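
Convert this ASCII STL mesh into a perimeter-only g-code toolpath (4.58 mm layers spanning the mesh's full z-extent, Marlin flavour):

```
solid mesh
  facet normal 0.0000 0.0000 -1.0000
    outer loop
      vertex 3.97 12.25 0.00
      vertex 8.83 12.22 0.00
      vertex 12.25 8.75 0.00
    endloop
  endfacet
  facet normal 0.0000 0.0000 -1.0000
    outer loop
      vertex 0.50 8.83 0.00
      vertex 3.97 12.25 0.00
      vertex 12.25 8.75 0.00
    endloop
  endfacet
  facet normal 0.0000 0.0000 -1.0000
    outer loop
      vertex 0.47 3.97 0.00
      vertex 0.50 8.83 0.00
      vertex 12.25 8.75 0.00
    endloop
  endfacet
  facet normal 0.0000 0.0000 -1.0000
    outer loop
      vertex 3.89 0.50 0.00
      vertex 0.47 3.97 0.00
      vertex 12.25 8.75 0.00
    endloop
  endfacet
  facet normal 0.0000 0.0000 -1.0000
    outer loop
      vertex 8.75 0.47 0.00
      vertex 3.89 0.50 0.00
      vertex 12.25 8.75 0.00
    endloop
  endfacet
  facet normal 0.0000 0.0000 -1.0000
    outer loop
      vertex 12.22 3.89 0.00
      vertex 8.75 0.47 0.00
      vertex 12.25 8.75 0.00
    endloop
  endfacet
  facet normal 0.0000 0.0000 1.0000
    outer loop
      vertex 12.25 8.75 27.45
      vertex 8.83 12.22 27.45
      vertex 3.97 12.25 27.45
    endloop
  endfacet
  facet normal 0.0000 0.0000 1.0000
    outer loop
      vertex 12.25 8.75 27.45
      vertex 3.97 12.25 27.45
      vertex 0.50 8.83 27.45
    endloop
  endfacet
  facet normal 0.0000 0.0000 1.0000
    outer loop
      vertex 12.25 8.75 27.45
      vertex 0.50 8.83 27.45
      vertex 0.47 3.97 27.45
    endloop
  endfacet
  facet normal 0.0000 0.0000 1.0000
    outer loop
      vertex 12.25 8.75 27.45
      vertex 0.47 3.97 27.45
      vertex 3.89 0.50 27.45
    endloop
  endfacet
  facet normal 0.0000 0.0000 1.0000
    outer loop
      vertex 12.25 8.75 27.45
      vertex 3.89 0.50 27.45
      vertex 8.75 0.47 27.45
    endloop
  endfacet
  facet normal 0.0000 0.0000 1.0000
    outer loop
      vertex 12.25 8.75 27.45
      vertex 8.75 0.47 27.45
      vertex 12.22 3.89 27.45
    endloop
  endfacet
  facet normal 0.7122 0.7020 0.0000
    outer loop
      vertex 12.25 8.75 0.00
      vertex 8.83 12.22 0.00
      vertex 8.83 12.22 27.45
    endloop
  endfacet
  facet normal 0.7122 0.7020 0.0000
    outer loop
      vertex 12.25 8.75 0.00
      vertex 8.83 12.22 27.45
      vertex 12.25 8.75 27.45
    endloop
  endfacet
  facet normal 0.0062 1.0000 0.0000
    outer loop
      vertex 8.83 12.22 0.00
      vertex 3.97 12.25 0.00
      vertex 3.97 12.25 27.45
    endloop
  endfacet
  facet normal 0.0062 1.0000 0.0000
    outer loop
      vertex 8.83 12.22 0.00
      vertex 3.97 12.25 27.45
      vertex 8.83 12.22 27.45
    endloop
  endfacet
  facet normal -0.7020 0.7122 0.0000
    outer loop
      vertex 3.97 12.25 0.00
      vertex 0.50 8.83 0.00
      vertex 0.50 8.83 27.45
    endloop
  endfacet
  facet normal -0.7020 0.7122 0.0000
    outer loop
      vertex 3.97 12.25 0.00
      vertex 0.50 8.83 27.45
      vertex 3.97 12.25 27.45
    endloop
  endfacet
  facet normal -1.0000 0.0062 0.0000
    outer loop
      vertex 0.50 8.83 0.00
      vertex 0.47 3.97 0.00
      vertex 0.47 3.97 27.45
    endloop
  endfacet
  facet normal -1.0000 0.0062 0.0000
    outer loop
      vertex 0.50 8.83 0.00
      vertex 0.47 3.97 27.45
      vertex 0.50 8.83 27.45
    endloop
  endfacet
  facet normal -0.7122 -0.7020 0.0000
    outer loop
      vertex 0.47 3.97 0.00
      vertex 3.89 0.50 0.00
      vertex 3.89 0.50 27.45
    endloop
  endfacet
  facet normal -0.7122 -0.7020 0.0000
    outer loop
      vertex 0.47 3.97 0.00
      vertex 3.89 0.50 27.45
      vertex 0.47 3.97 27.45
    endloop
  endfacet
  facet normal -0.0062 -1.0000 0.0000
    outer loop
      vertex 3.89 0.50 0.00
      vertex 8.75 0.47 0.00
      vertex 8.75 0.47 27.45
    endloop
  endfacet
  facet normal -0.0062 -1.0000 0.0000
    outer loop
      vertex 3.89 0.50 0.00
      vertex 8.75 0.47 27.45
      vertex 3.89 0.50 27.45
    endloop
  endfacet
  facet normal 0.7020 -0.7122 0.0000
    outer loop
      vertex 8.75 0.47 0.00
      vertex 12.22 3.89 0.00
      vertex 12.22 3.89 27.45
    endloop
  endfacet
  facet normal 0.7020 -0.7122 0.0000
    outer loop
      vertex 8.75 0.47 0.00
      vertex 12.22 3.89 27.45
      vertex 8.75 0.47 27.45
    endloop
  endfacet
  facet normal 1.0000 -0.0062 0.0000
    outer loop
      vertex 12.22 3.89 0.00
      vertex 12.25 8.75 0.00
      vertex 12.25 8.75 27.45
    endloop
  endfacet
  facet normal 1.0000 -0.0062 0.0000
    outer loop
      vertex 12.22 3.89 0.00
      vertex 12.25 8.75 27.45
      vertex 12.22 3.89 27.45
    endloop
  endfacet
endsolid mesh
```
; perimeter-only toolpath
G21 ; units = mm
G90 ; absolute positioning
G28 ; home
; layer 1
G0 Z4.58
G0 X12.25 Y8.75
G1 X8.83 Y12.22
G1 X3.97 Y12.25
G1 X0.50 Y8.83
G1 X0.47 Y3.97
G1 X3.89 Y0.50
G1 X8.75 Y0.47
G1 X12.22 Y3.89
G1 X12.25 Y8.75
; layer 2
G0 Z9.15
G0 X12.25 Y8.75
G1 X8.83 Y12.22
G1 X3.97 Y12.25
G1 X0.50 Y8.83
G1 X0.47 Y3.97
G1 X3.89 Y0.50
G1 X8.75 Y0.47
G1 X12.22 Y3.89
G1 X12.25 Y8.75
; layer 3
G0 Z13.73
G0 X12.25 Y8.75
G1 X8.83 Y12.22
G1 X3.97 Y12.25
G1 X0.50 Y8.83
G1 X0.47 Y3.97
G1 X3.89 Y0.50
G1 X8.75 Y0.47
G1 X12.22 Y3.89
G1 X12.25 Y8.75
; layer 4
G0 Z18.30
G0 X12.25 Y8.75
G1 X8.83 Y12.22
G1 X3.97 Y12.25
G1 X0.50 Y8.83
G1 X0.47 Y3.97
G1 X3.89 Y0.50
G1 X8.75 Y0.47
G1 X12.22 Y3.89
G1 X12.25 Y8.75
; layer 5
G0 Z22.88
G0 X12.25 Y8.75
G1 X8.83 Y12.22
G1 X3.97 Y12.25
G1 X0.50 Y8.83
G1 X0.47 Y3.97
G1 X3.89 Y0.50
G1 X8.75 Y0.47
G1 X12.22 Y3.89
G1 X12.25 Y8.75
; layer 6
G0 Z27.45
G0 X12.25 Y8.75
G1 X8.83 Y12.22
G1 X3.97 Y12.25
G1 X0.50 Y8.83
G1 X0.47 Y3.97
G1 X3.89 Y0.50
G1 X8.75 Y0.47
G1 X12.22 Y3.89
G1 X12.25 Y8.75
M2 ; end

The solid is a regular 8-sided prism (a cylinder approximated with 8 flat sides), circumscribed radius ≈ 6.36 mm, height ≈ 27.4 mm. Slicing at Δz = 4.58 mm — 6 equal slices spanning the solid's height, so layer i sits at z = i·h/6 — gives 6 non-empty perimeters. Each is a 8-segment closed polygon; G0 lifts to the layer z and rapids to the start vertex, then G1 traces the edges.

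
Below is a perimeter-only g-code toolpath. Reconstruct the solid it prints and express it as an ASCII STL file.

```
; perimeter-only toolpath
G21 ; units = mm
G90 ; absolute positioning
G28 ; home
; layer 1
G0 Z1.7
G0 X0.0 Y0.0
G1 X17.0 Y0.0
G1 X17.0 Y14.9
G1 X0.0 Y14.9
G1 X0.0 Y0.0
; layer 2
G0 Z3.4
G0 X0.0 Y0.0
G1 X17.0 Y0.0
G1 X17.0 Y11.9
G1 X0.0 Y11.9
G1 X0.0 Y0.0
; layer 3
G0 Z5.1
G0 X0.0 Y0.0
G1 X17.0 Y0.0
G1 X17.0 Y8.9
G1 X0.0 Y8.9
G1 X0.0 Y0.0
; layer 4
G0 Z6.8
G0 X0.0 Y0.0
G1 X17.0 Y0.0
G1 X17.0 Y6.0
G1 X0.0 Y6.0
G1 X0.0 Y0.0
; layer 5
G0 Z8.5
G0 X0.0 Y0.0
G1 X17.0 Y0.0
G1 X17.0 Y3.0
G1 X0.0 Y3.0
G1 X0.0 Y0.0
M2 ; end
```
solid part
  facet normal 0.0000 0.0000 -1.0000
    outer loop
      vertex 17.0 17.9 0.0
      vertex 17.0 0.0 0.0
      vertex 0.0 0.0 0.0
    endloop
  endfacet
  facet normal 0.0000 0.0000 -1.0000
    outer loop
      vertex 0.0 17.9 0.0
      vertex 17.0 17.9 0.0
      vertex 0.0 0.0 0.0
    endloop
  endfacet
  facet normal 0.0000 -1.0000 0.0000
    outer loop
      vertex 0.0 0.0 0.0
      vertex 17.0 0.0 0.0
      vertex 17.0 0.0 10.2
    endloop
  endfacet
  facet normal 0.0000 -1.0000 0.0000
    outer loop
      vertex 0.0 0.0 0.0
      vertex 17.0 0.0 10.2
      vertex 0.0 0.0 10.2
    endloop
  endfacet
  facet normal 0.0000 0.4951 0.8688
    outer loop
      vertex 0.0 0.0 10.2
      vertex 17.0 0.0 10.2
      vertex 17.0 17.9 0.0
    endloop
  endfacet
  facet normal 0.0000 0.4951 0.8688
    outer loop
      vertex 0.0 0.0 10.2
      vertex 17.0 17.9 0.0
      vertex 0.0 17.9 0.0
    endloop
  endfacet
  facet normal -1.0000 0.0000 0.0000
    outer loop
      vertex 0.0 0.0 10.2
      vertex 0.0 17.9 0.0
      vertex 0.0 0.0 0.0
    endloop
  endfacet
  facet normal 1.0000 0.0000 0.0000
    outer loop
      vertex 17.0 0.0 0.0
      vertex 17.0 17.9 0.0
      vertex 17.0 0.0 10.2
    endloop
  endfacet
endsolid part

The G0 Z moves step by Δz≈1.7 mm. The G1 loops shrink linearly with z, so the solid tapers from its base footprint up to z≈10.2. Closing with a flat bottom cap and the tapered top and triangulating gives 8 facets — a wedge (ramp): 17 × 17.9 mm base, rising to 10.2 mm along the y=0 edge and sloping linearly to z=0 at y=17.9.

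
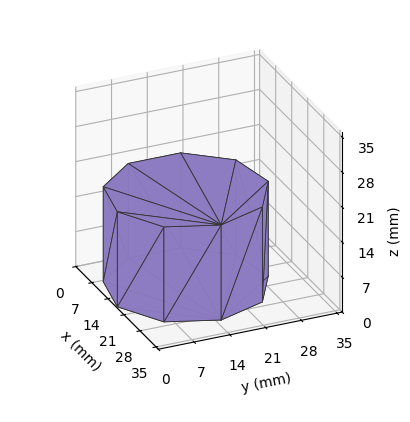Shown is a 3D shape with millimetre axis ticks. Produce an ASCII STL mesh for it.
Reading the render: the shape is a regular 9-sided prism (a cylinder approximated with 9 flat sides), circumscribed radius ≈ 15 mm, height ≈ 19 mm (dimensions read to the nearest mm from the axis ticks). For the STL, each face is triangulated and given an outward normal.

solid part
  facet normal 0.0000 0.0000 -1.0000
    outer loop
      vertex 17.605 29.772 0.000
      vertex 26.491 24.642 0.000
      vertex 30.000 15.000 0.000
    endloop
  endfacet
  facet normal 0.0000 0.0000 -1.0000
    outer loop
      vertex 7.500 27.990 0.000
      vertex 17.605 29.772 0.000
      vertex 30.000 15.000 0.000
    endloop
  endfacet
  facet normal 0.0000 0.0000 -1.0000
    outer loop
      vertex 0.905 20.130 0.000
      vertex 7.500 27.990 0.000
      vertex 30.000 15.000 0.000
    endloop
  endfacet
  facet normal 0.0000 0.0000 -1.0000
    outer loop
      vertex 0.905 9.870 0.000
      vertex 0.905 20.130 0.000
      vertex 30.000 15.000 0.000
    endloop
  endfacet
  facet normal 0.0000 0.0000 -1.0000
    outer loop
      vertex 7.500 2.010 0.000
      vertex 0.905 9.870 0.000
      vertex 30.000 15.000 0.000
    endloop
  endfacet
  facet normal 0.0000 0.0000 -1.0000
    outer loop
      vertex 17.605 0.228 0.000
      vertex 7.500 2.010 0.000
      vertex 30.000 15.000 0.000
    endloop
  endfacet
  facet normal 0.0000 0.0000 -1.0000
    outer loop
      vertex 26.491 5.358 0.000
      vertex 17.605 0.228 0.000
      vertex 30.000 15.000 0.000
    endloop
  endfacet
  facet normal 0.0000 0.0000 1.0000
    outer loop
      vertex 30.000 15.000 19.000
      vertex 26.491 24.642 19.000
      vertex 17.605 29.772 19.000
    endloop
  endfacet
  facet normal 0.0000 0.0000 1.0000
    outer loop
      vertex 30.000 15.000 19.000
      vertex 17.605 29.772 19.000
      vertex 7.500 27.990 19.000
    endloop
  endfacet
  facet normal 0.0000 0.0000 1.0000
    outer loop
      vertex 30.000 15.000 19.000
      vertex 7.500 27.990 19.000
      vertex 0.905 20.130 19.000
    endloop
  endfacet
  facet normal 0.0000 0.0000 1.0000
    outer loop
      vertex 30.000 15.000 19.000
      vertex 0.905 20.130 19.000
      vertex 0.905 9.870 19.000
    endloop
  endfacet
  facet normal 0.0000 0.0000 1.0000
    outer loop
      vertex 30.000 15.000 19.000
      vertex 0.905 9.870 19.000
      vertex 7.500 2.010 19.000
    endloop
  endfacet
  facet normal 0.0000 0.0000 1.0000
    outer loop
      vertex 30.000 15.000 19.000
      vertex 7.500 2.010 19.000
      vertex 17.605 0.228 19.000
    endloop
  endfacet
  facet normal 0.0000 0.0000 1.0000
    outer loop
      vertex 30.000 15.000 19.000
      vertex 17.605 0.228 19.000
      vertex 26.491 5.358 19.000
    endloop
  endfacet
  facet normal 0.9397 0.3420 0.0000
    outer loop
      vertex 30.000 15.000 0.000
      vertex 26.491 24.642 0.000
      vertex 26.491 24.642 19.000
    endloop
  endfacet
  facet normal 0.9397 0.3420 0.0000
    outer loop
      vertex 30.000 15.000 0.000
      vertex 26.491 24.642 19.000
      vertex 30.000 15.000 19.000
    endloop
  endfacet
  facet normal 0.5000 0.8660 0.0000
    outer loop
      vertex 26.491 24.642 0.000
      vertex 17.605 29.772 0.000
      vertex 17.605 29.772 19.000
    endloop
  endfacet
  facet normal 0.5000 0.8660 0.0000
    outer loop
      vertex 26.491 24.642 0.000
      vertex 17.605 29.772 19.000
      vertex 26.491 24.642 19.000
    endloop
  endfacet
  facet normal -0.1737 0.9848 0.0000
    outer loop
      vertex 17.605 29.772 0.000
      vertex 7.500 27.990 0.000
      vertex 7.500 27.990 19.000
    endloop
  endfacet
  facet normal -0.1737 0.9848 0.0000
    outer loop
      vertex 17.605 29.772 0.000
      vertex 7.500 27.990 19.000
      vertex 17.605 29.772 19.000
    endloop
  endfacet
  facet normal -0.7661 0.6428 0.0000
    outer loop
      vertex 7.500 27.990 0.000
      vertex 0.905 20.130 0.000
      vertex 0.905 20.130 19.000
    endloop
  endfacet
  facet normal -0.7661 0.6428 0.0000
    outer loop
      vertex 7.500 27.990 0.000
      vertex 0.905 20.130 19.000
      vertex 7.500 27.990 19.000
    endloop
  endfacet
  facet normal -1.0000 0.0000 0.0000
    outer loop
      vertex 0.905 20.130 0.000
      vertex 0.905 9.870 0.000
      vertex 0.905 9.870 19.000
    endloop
  endfacet
  facet normal -1.0000 0.0000 0.0000
    outer loop
      vertex 0.905 20.130 0.000
      vertex 0.905 9.870 19.000
      vertex 0.905 20.130 19.000
    endloop
  endfacet
  facet normal -0.7661 -0.6428 0.0000
    outer loop
      vertex 0.905 9.870 0.000
      vertex 7.500 2.010 0.000
      vertex 7.500 2.010 19.000
    endloop
  endfacet
  facet normal -0.7661 -0.6428 0.0000
    outer loop
      vertex 0.905 9.870 0.000
      vertex 7.500 2.010 19.000
      vertex 0.905 9.870 19.000
    endloop
  endfacet
  facet normal -0.1737 -0.9848 0.0000
    outer loop
      vertex 7.500 2.010 0.000
      vertex 17.605 0.228 0.000
      vertex 17.605 0.228 19.000
    endloop
  endfacet
  facet normal -0.1737 -0.9848 0.0000
    outer loop
      vertex 7.500 2.010 0.000
      vertex 17.605 0.228 19.000
      vertex 7.500 2.010 19.000
    endloop
  endfacet
  facet normal 0.5000 -0.8660 0.0000
    outer loop
      vertex 17.605 0.228 0.000
      vertex 26.491 5.358 0.000
      vertex 26.491 5.358 19.000
    endloop
  endfacet
  facet normal 0.5000 -0.8660 0.0000
    outer loop
      vertex 17.605 0.228 0.000
      vertex 26.491 5.358 19.000
      vertex 17.605 0.228 19.000
    endloop
  endfacet
  facet normal 0.9397 -0.3420 0.0000
    outer loop
      vertex 26.491 5.358 0.000
      vertex 30.000 15.000 0.000
      vertex 30.000 15.000 19.000
    endloop
  endfacet
  facet normal 0.9397 -0.3420 0.0000
    outer loop
      vertex 26.491 5.358 0.000
      vertex 30.000 15.000 19.000
      vertex 26.491 5.358 19.000
    endloop
  endfacet
endsolid part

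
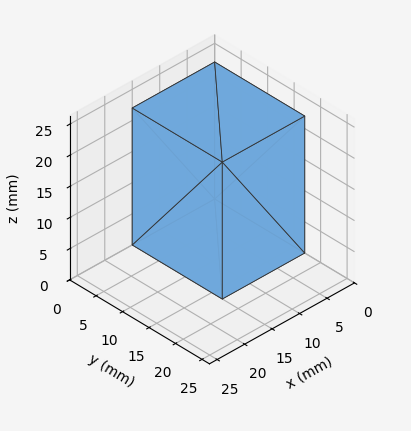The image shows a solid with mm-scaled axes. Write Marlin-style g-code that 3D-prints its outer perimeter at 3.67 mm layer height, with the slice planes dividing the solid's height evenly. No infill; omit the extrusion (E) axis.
Reading the render: the shape is a rectangular box, roughly 15 × 17 mm footprint and 22 mm tall (dimensions read to the nearest mm from the axis ticks). For the g-code, the solid's height is divided into equal slices at the stated Δz and each level perimeter traced with G1 moves after a G0 lift.

; perimeter-only toolpath
G21 ; units = mm
G90 ; absolute positioning
G28 ; home
; layer 1
G0 Z3.67
G0 X0.00 Y0.00
G1 X15.00 Y0.00
G1 X15.00 Y17.00
G1 X0.00 Y17.00
G1 X0.00 Y0.00
; layer 2
G0 Z7.33
G0 X0.00 Y0.00
G1 X15.00 Y0.00
G1 X15.00 Y17.00
G1 X0.00 Y17.00
G1 X0.00 Y0.00
; layer 3
G0 Z11.00
G0 X0.00 Y0.00
G1 X15.00 Y0.00
G1 X15.00 Y17.00
G1 X0.00 Y17.00
G1 X0.00 Y0.00
; layer 4
G0 Z14.67
G0 X0.00 Y0.00
G1 X15.00 Y0.00
G1 X15.00 Y17.00
G1 X0.00 Y17.00
G1 X0.00 Y0.00
; layer 5
G0 Z18.33
G0 X0.00 Y0.00
G1 X15.00 Y0.00
G1 X15.00 Y17.00
G1 X0.00 Y17.00
G1 X0.00 Y0.00
; layer 6
G0 Z22.00
G0 X0.00 Y0.00
G1 X15.00 Y0.00
G1 X15.00 Y17.00
G1 X0.00 Y17.00
G1 X0.00 Y0.00
M2 ; end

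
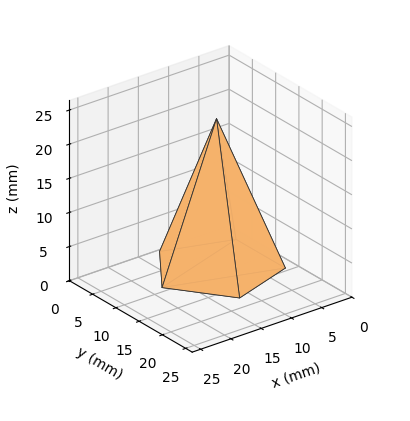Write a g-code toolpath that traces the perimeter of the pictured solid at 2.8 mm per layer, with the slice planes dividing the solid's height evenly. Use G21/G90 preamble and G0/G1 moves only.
Reading the render: the shape is a regular 5-sided pyramid, base circumscribed radius ≈ 9 mm, apex at z ≈ 22 mm (dimensions read to the nearest mm from the axis ticks). For the g-code, the solid's height is divided into equal slices at the stated Δz and each level perimeter traced with G1 moves after a G0 lift.

; perimeter-only toolpath
G21 ; units = mm
G90 ; absolute positioning
G28 ; home
; layer 1
G0 Z2.8
G0 X16.9 Y9.0
G1 X11.5 Y16.5
G1 X2.6 Y13.6
G1 X2.6 Y4.4
G1 X11.5 Y1.5
G1 X16.9 Y9.0
; layer 2
G0 Z5.5
G0 X15.8 Y9.0
G1 X11.1 Y15.5
G1 X3.5 Y13.0
G1 X3.5 Y5.0
G1 X11.1 Y2.5
G1 X15.8 Y9.0
; layer 3
G0 Z8.2
G0 X14.6 Y9.0
G1 X10.8 Y14.4
G1 X4.4 Y12.3
G1 X4.4 Y5.7
G1 X10.8 Y3.6
G1 X14.6 Y9.0
; layer 4
G0 Z11.0
G0 X13.5 Y9.0
G1 X10.4 Y13.3
G1 X5.3 Y11.7
G1 X5.3 Y6.3
G1 X10.4 Y4.7
G1 X13.5 Y9.0
; layer 5
G0 Z13.8
G0 X12.4 Y9.0
G1 X10.1 Y12.2
G1 X6.3 Y11.0
G1 X6.3 Y7.0
G1 X10.1 Y5.8
G1 X12.4 Y9.0
; layer 6
G0 Z16.5
G0 X11.2 Y9.0
G1 X9.7 Y11.2
G1 X7.2 Y10.3
G1 X7.2 Y7.7
G1 X9.7 Y6.8
G1 X11.2 Y9.0
; layer 7
G0 Z19.2
G0 X10.1 Y9.0
G1 X9.3 Y10.1
G1 X8.1 Y9.7
G1 X8.1 Y8.3
G1 X9.3 Y7.9
G1 X10.1 Y9.0
M2 ; end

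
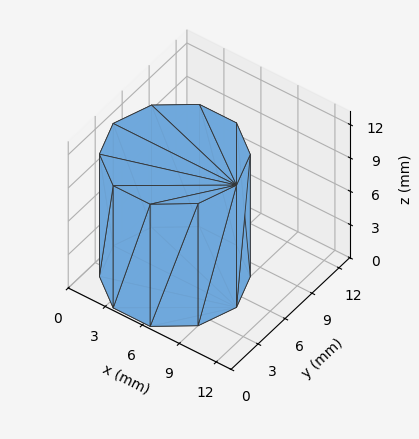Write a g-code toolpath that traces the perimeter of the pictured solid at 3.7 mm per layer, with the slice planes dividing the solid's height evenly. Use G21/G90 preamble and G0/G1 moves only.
Reading the render: the shape is a regular 10-sided prism (a cylinder approximated with 10 flat sides), circumscribed radius ≈ 5 mm, height ≈ 11 mm (dimensions read to the nearest mm from the axis ticks). For the g-code, the solid's height is divided into equal slices at the stated Δz and each level perimeter traced with G1 moves after a G0 lift.

; perimeter-only toolpath
G21 ; units = mm
G90 ; absolute positioning
G28 ; home
; layer 1
G0 Z3.7
G0 X10.0 Y5.0
G1 X9.0 Y7.9
G1 X6.5 Y9.8
G1 X3.5 Y9.8
G1 X1.0 Y7.9
G1 X0.0 Y5.0
G1 X1.0 Y2.1
G1 X3.5 Y0.2
G1 X6.5 Y0.2
G1 X9.0 Y2.1
G1 X10.0 Y5.0
; layer 2
G0 Z7.3
G0 X10.0 Y5.0
G1 X9.0 Y7.9
G1 X6.5 Y9.8
G1 X3.5 Y9.8
G1 X1.0 Y7.9
G1 X0.0 Y5.0
G1 X1.0 Y2.1
G1 X3.5 Y0.2
G1 X6.5 Y0.2
G1 X9.0 Y2.1
G1 X10.0 Y5.0
; layer 3
G0 Z11.0
G0 X10.0 Y5.0
G1 X9.0 Y7.9
G1 X6.5 Y9.8
G1 X3.5 Y9.8
G1 X1.0 Y7.9
G1 X0.0 Y5.0
G1 X1.0 Y2.1
G1 X3.5 Y0.2
G1 X6.5 Y0.2
G1 X9.0 Y2.1
G1 X10.0 Y5.0
M2 ; end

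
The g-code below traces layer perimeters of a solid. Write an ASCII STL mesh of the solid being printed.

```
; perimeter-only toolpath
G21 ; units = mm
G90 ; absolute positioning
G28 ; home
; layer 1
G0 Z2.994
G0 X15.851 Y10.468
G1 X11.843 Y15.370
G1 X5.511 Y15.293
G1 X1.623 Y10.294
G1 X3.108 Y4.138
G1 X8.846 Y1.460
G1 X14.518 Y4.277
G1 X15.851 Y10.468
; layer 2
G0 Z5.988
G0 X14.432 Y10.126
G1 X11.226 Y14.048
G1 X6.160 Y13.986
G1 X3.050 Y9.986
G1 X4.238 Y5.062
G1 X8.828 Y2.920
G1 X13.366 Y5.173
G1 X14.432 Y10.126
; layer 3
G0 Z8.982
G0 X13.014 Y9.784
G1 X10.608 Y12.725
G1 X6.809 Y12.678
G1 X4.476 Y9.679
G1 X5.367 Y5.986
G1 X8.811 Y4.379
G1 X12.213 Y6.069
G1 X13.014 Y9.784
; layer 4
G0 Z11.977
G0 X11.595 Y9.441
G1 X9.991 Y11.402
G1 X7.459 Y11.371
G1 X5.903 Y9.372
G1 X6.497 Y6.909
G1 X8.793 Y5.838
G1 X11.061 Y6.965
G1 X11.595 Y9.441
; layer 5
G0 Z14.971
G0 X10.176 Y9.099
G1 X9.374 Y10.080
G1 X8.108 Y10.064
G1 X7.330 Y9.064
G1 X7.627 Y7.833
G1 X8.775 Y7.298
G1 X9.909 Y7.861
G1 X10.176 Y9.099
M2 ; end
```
solid part
  facet normal 0.0000 0.0000 -1.0000
    outer loop
      vertex 4.862 16.600 0.000
      vertex 12.460 16.693 0.000
      vertex 17.270 10.810 0.000
    endloop
  endfacet
  facet normal 0.0000 0.0000 -1.0000
    outer loop
      vertex 0.196 10.601 0.000
      vertex 4.862 16.600 0.000
      vertex 17.270 10.810 0.000
    endloop
  endfacet
  facet normal 0.0000 0.0000 -1.0000
    outer loop
      vertex 1.978 3.214 0.000
      vertex 0.196 10.601 0.000
      vertex 17.270 10.810 0.000
    endloop
  endfacet
  facet normal 0.0000 0.0000 -1.0000
    outer loop
      vertex 8.864 0.001 0.000
      vertex 1.978 3.214 0.000
      vertex 17.270 10.810 0.000
    endloop
  endfacet
  facet normal 0.0000 0.0000 -1.0000
    outer loop
      vertex 15.670 3.381 0.000
      vertex 8.864 0.001 0.000
      vertex 17.270 10.810 0.000
    endloop
  endfacet
  facet normal 0.7088 0.5795 0.4021
    outer loop
      vertex 17.270 10.810 0.000
      vertex 12.460 16.693 0.000
      vertex 8.757 8.757 17.965
    endloop
  endfacet
  facet normal -0.0112 0.9155 0.4021
    outer loop
      vertex 12.460 16.693 0.000
      vertex 4.862 16.600 0.000
      vertex 8.757 8.757 17.965
    endloop
  endfacet
  facet normal -0.7227 0.5621 0.4021
    outer loop
      vertex 4.862 16.600 0.000
      vertex 0.196 10.601 0.000
      vertex 8.757 8.757 17.965
    endloop
  endfacet
  facet normal -0.8901 -0.2147 0.4021
    outer loop
      vertex 0.196 10.601 0.000
      vertex 1.978 3.214 0.000
      vertex 8.757 8.757 17.965
    endloop
  endfacet
  facet normal -0.3871 -0.8297 0.4021
    outer loop
      vertex 1.978 3.214 0.000
      vertex 8.864 0.001 0.000
      vertex 8.757 8.757 17.965
    endloop
  endfacet
  facet normal 0.4072 -0.8200 0.4021
    outer loop
      vertex 8.864 0.001 0.000
      vertex 15.670 3.381 0.000
      vertex 8.757 8.757 17.965
    endloop
  endfacet
  facet normal 0.8951 -0.1928 0.4021
    outer loop
      vertex 15.670 3.381 0.000
      vertex 17.270 10.810 0.000
      vertex 8.757 8.757 17.965
    endloop
  endfacet
endsolid part

The G0 Z moves step by Δz≈2.994 mm. The G1 loops shrink linearly with z, so the solid tapers from its base footprint up to z≈18. Closing with a flat bottom cap and the tapered top and triangulating gives 12 facets — a regular 7-sided pyramid, base circumscribed radius ≈ 8.76 mm, apex at z ≈ 18 mm.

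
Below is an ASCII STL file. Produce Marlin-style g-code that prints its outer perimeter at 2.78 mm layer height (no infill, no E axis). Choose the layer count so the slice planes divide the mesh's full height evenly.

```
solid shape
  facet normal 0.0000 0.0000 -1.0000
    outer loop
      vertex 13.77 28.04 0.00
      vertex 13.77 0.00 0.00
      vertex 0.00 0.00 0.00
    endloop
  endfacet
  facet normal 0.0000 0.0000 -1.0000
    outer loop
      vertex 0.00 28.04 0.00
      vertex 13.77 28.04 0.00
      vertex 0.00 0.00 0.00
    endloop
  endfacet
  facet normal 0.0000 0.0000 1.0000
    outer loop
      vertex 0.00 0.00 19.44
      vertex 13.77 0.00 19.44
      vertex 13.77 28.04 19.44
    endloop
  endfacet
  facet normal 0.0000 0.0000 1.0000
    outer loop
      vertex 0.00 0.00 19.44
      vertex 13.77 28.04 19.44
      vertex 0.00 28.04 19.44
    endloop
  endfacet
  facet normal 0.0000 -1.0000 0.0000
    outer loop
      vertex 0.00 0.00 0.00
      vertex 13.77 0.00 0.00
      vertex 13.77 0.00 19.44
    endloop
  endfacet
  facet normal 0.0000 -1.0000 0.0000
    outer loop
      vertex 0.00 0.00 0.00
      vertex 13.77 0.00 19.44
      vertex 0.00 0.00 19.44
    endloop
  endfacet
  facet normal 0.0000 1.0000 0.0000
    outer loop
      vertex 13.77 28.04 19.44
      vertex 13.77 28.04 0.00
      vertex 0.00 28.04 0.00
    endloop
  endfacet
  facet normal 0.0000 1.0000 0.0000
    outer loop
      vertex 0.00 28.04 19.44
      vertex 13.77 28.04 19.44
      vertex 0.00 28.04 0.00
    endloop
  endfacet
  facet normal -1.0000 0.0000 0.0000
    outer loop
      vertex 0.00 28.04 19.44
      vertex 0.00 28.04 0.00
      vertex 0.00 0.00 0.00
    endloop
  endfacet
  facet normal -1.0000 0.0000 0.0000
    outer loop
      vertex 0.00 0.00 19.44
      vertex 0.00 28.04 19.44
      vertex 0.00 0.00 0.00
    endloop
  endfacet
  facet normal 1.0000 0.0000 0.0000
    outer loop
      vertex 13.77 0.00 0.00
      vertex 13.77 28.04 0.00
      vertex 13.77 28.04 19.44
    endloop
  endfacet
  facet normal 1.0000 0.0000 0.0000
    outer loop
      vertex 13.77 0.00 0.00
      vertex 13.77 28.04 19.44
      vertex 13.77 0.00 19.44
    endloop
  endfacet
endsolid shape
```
; perimeter-only toolpath
G21 ; units = mm
G90 ; absolute positioning
G28 ; home
; layer 1
G0 Z2.78
G0 X0.00 Y0.00
G1 X13.77 Y0.00
G1 X13.77 Y28.04
G1 X0.00 Y28.04
G1 X0.00 Y0.00
; layer 2
G0 Z5.55
G0 X0.00 Y0.00
G1 X13.77 Y0.00
G1 X13.77 Y28.04
G1 X0.00 Y28.04
G1 X0.00 Y0.00
; layer 3
G0 Z8.33
G0 X0.00 Y0.00
G1 X13.77 Y0.00
G1 X13.77 Y28.04
G1 X0.00 Y28.04
G1 X0.00 Y0.00
; layer 4
G0 Z11.11
G0 X0.00 Y0.00
G1 X13.77 Y0.00
G1 X13.77 Y28.04
G1 X0.00 Y28.04
G1 X0.00 Y0.00
; layer 5
G0 Z13.89
G0 X0.00 Y0.00
G1 X13.77 Y0.00
G1 X13.77 Y28.04
G1 X0.00 Y28.04
G1 X0.00 Y0.00
; layer 6
G0 Z16.66
G0 X0.00 Y0.00
G1 X13.77 Y0.00
G1 X13.77 Y28.04
G1 X0.00 Y28.04
G1 X0.00 Y0.00
; layer 7
G0 Z19.44
G0 X0.00 Y0.00
G1 X13.77 Y0.00
G1 X13.77 Y28.04
G1 X0.00 Y28.04
G1 X0.00 Y0.00
M2 ; end

The solid is a rectangular box, roughly 13.8 × 28 mm footprint and 19.4 mm tall. Slicing at Δz = 2.78 mm — 7 equal slices spanning the solid's height, so layer i sits at z = i·h/7 — gives 7 non-empty perimeters. Each is a 4-segment closed polygon; G0 lifts to the layer z and rapids to the start vertex, then G1 traces the edges.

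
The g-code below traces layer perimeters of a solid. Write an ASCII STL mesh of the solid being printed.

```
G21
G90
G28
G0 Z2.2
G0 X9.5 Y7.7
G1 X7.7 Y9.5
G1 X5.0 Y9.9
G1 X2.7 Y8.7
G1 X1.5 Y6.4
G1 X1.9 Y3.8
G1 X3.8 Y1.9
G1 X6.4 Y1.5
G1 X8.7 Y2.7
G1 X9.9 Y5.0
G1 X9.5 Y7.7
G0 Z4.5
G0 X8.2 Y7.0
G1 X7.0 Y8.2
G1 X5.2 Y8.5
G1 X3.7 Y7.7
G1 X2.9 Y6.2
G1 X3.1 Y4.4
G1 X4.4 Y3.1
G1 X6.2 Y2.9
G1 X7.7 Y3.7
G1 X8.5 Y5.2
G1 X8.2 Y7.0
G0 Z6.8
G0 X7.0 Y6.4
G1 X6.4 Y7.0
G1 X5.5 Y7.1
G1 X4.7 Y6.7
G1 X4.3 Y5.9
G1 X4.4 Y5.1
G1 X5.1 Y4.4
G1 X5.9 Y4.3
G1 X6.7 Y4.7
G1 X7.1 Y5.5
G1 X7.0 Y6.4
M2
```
solid part
  facet normal 0.0000 0.0000 -1.0000
    outer loop
      vertex 4.8 11.3 0.0
      vertex 8.3 10.8 0.0
      vertex 10.8 8.3 0.0
    endloop
  endfacet
  facet normal 0.0000 0.0000 -1.0000
    outer loop
      vertex 1.7 9.7 0.0
      vertex 4.8 11.3 0.0
      vertex 10.8 8.3 0.0
    endloop
  endfacet
  facet normal 0.0000 0.0000 -1.0000
    outer loop
      vertex 0.1 6.6 0.0
      vertex 1.7 9.7 0.0
      vertex 10.8 8.3 0.0
    endloop
  endfacet
  facet normal 0.0000 0.0000 -1.0000
    outer loop
      vertex 0.6 3.1 0.0
      vertex 0.1 6.6 0.0
      vertex 10.8 8.3 0.0
    endloop
  endfacet
  facet normal 0.0000 0.0000 -1.0000
    outer loop
      vertex 3.1 0.6 0.0
      vertex 0.6 3.1 0.0
      vertex 10.8 8.3 0.0
    endloop
  endfacet
  facet normal 0.0000 0.0000 -1.0000
    outer loop
      vertex 6.6 0.1 0.0
      vertex 3.1 0.6 0.0
      vertex 10.8 8.3 0.0
    endloop
  endfacet
  facet normal 0.0000 0.0000 -1.0000
    outer loop
      vertex 9.7 1.7 0.0
      vertex 6.6 0.1 0.0
      vertex 10.8 8.3 0.0
    endloop
  endfacet
  facet normal 0.0000 0.0000 -1.0000
    outer loop
      vertex 11.3 4.8 0.0
      vertex 9.7 1.7 0.0
      vertex 10.8 8.3 0.0
    endloop
  endfacet
  facet normal 0.6050 0.6050 0.5176
    outer loop
      vertex 10.8 8.3 0.0
      vertex 8.3 10.8 0.0
      vertex 5.7 5.7 9.0
    endloop
  endfacet
  facet normal 0.1212 0.8482 0.5156
    outer loop
      vertex 8.3 10.8 0.0
      vertex 4.8 11.3 0.0
      vertex 5.7 5.7 9.0
    endloop
  endfacet
  facet normal -0.3935 0.7624 0.5137
    outer loop
      vertex 4.8 11.3 0.0
      vertex 1.7 9.7 0.0
      vertex 5.7 5.7 9.0
    endloop
  endfacet
  facet normal -0.7624 0.3935 0.5137
    outer loop
      vertex 1.7 9.7 0.0
      vertex 0.1 6.6 0.0
      vertex 5.7 5.7 9.0
    endloop
  endfacet
  facet normal -0.8482 -0.1212 0.5156
    outer loop
      vertex 0.1 6.6 0.0
      vertex 0.6 3.1 0.0
      vertex 5.7 5.7 9.0
    endloop
  endfacet
  facet normal -0.6050 -0.6050 0.5176
    outer loop
      vertex 0.6 3.1 0.0
      vertex 3.1 0.6 0.0
      vertex 5.7 5.7 9.0
    endloop
  endfacet
  facet normal -0.1212 -0.8482 0.5156
    outer loop
      vertex 3.1 0.6 0.0
      vertex 6.6 0.1 0.0
      vertex 5.7 5.7 9.0
    endloop
  endfacet
  facet normal 0.3935 -0.7624 0.5137
    outer loop
      vertex 6.6 0.1 0.0
      vertex 9.7 1.7 0.0
      vertex 5.7 5.7 9.0
    endloop
  endfacet
  facet normal 0.7624 -0.3935 0.5137
    outer loop
      vertex 9.7 1.7 0.0
      vertex 11.3 4.8 0.0
      vertex 5.7 5.7 9.0
    endloop
  endfacet
  facet normal 0.8482 0.1212 0.5156
    outer loop
      vertex 11.3 4.8 0.0
      vertex 10.8 8.3 0.0
      vertex 5.7 5.7 9.0
    endloop
  endfacet
endsolid part

The G0 Z moves step by Δz≈2.2 mm. The G1 loops shrink linearly with z, so the solid tapers from its base footprint up to z≈9. Closing with a flat bottom cap and the tapered top and triangulating gives 18 facets — a regular 10-sided pyramid, base circumscribed radius ≈ 5.7 mm, apex at z ≈ 9 mm.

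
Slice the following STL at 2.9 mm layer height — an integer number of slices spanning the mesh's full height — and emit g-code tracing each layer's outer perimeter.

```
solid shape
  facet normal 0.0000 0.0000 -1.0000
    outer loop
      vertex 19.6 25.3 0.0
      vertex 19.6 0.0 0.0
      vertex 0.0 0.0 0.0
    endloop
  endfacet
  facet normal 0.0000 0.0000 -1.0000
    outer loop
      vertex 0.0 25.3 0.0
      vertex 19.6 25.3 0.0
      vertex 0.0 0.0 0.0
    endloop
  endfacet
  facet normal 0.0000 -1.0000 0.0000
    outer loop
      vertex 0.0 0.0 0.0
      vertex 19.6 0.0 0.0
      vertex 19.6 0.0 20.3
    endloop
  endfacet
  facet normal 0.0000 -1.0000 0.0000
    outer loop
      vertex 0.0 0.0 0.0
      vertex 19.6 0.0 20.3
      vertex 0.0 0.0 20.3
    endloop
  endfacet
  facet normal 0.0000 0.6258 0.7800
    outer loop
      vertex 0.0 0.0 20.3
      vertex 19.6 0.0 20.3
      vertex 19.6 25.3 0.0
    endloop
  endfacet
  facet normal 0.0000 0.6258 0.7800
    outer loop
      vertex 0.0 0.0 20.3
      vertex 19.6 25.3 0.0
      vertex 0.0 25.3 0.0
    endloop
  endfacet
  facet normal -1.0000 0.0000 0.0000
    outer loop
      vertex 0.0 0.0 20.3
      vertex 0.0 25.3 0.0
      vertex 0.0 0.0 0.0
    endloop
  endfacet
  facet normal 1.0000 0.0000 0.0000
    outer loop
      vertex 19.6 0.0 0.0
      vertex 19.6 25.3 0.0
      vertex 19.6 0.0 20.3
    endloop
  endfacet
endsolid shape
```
; perimeter-only toolpath
G21 ; units = mm
G90 ; absolute positioning
G28 ; home
; layer 1
G0 Z2.9
G0 X0.0 Y0.0
G1 X19.6 Y0.0
G1 X19.6 Y21.7
G1 X0.0 Y21.7
G1 X0.0 Y0.0
; layer 2
G0 Z5.8
G0 X0.0 Y0.0
G1 X19.6 Y0.0
G1 X19.6 Y18.1
G1 X0.0 Y18.1
G1 X0.0 Y0.0
; layer 3
G0 Z8.7
G0 X0.0 Y0.0
G1 X19.6 Y0.0
G1 X19.6 Y14.5
G1 X0.0 Y14.5
G1 X0.0 Y0.0
; layer 4
G0 Z11.6
G0 X0.0 Y0.0
G1 X19.6 Y0.0
G1 X19.6 Y10.8
G1 X0.0 Y10.8
G1 X0.0 Y0.0
; layer 5
G0 Z14.5
G0 X0.0 Y0.0
G1 X19.6 Y0.0
G1 X19.6 Y7.2
G1 X0.0 Y7.2
G1 X0.0 Y0.0
; layer 6
G0 Z17.4
G0 X0.0 Y0.0
G1 X19.6 Y0.0
G1 X19.6 Y3.6
G1 X0.0 Y3.6
G1 X0.0 Y0.0
M2 ; end

The solid is a wedge (ramp): 19.6 × 25.3 mm base, rising to 20.3 mm along the y=0 edge and sloping linearly to z=0 at y=25.3. Slicing at Δz = 2.9 mm — 7 equal slices spanning the solid's height, so layer i sits at z = i·h/7 — gives 6 non-empty perimeters. Each is a 4-segment closed polygon; G0 lifts to the layer z and rapids to the start vertex, then G1 traces the edges. The cross-section shrinks linearly with z (the slice at the apex is degenerate and omitted).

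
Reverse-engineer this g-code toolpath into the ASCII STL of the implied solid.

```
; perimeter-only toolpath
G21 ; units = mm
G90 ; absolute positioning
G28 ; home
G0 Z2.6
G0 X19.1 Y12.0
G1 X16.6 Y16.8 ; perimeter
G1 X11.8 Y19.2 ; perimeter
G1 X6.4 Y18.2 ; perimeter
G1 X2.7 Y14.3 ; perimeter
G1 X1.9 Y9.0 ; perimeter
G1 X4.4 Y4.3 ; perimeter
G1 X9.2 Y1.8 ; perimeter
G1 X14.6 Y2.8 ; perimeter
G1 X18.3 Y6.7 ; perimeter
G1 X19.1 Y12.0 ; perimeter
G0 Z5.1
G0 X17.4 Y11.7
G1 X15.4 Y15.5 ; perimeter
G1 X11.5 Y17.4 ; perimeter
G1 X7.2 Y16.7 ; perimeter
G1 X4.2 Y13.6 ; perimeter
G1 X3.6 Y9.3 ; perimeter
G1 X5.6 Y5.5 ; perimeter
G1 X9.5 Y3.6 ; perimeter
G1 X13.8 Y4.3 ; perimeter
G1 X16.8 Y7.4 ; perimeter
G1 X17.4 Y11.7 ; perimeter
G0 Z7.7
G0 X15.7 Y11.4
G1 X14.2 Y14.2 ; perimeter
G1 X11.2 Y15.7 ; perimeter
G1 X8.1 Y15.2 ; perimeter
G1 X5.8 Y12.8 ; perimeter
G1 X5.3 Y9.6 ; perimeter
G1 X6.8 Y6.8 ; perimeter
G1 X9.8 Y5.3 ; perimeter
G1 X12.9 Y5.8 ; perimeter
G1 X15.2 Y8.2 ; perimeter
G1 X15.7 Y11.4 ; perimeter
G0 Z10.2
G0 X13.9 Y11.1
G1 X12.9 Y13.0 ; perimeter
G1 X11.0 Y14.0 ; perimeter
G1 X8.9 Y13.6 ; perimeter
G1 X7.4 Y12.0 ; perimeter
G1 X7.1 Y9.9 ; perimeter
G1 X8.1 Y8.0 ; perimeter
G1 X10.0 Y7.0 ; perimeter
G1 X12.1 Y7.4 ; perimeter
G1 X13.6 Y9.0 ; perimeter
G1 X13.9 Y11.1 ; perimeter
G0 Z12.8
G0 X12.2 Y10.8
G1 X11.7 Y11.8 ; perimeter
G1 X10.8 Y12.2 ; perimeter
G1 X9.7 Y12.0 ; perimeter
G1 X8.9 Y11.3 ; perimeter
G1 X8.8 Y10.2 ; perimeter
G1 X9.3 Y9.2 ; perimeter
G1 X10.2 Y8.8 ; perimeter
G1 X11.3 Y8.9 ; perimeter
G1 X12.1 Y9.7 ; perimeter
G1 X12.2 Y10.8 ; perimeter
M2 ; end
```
solid part
  facet normal 0.0000 0.0000 -1.0000
    outer loop
      vertex 12.0 20.9 0.0
      vertex 17.8 18.0 0.0
      vertex 20.8 12.3 0.0
    endloop
  endfacet
  facet normal 0.0000 0.0000 -1.0000
    outer loop
      vertex 5.6 19.8 0.0
      vertex 12.0 20.9 0.0
      vertex 20.8 12.3 0.0
    endloop
  endfacet
  facet normal 0.0000 0.0000 -1.0000
    outer loop
      vertex 1.1 15.1 0.0
      vertex 5.6 19.8 0.0
      vertex 20.8 12.3 0.0
    endloop
  endfacet
  facet normal 0.0000 0.0000 -1.0000
    outer loop
      vertex 0.2 8.7 0.0
      vertex 1.1 15.1 0.0
      vertex 20.8 12.3 0.0
    endloop
  endfacet
  facet normal 0.0000 0.0000 -1.0000
    outer loop
      vertex 3.2 3.0 0.0
      vertex 0.2 8.7 0.0
      vertex 20.8 12.3 0.0
    endloop
  endfacet
  facet normal 0.0000 0.0000 -1.0000
    outer loop
      vertex 9.0 0.1 0.0
      vertex 3.2 3.0 0.0
      vertex 20.8 12.3 0.0
    endloop
  endfacet
  facet normal 0.0000 0.0000 -1.0000
    outer loop
      vertex 15.4 1.2 0.0
      vertex 9.0 0.1 0.0
      vertex 20.8 12.3 0.0
    endloop
  endfacet
  facet normal 0.0000 0.0000 -1.0000
    outer loop
      vertex 19.9 5.9 0.0
      vertex 15.4 1.2 0.0
      vertex 20.8 12.3 0.0
    endloop
  endfacet
  facet normal 0.7418 0.3904 0.5453
    outer loop
      vertex 20.8 12.3 0.0
      vertex 17.8 18.0 0.0
      vertex 10.5 10.5 15.3
    endloop
  endfacet
  facet normal 0.3747 0.7493 0.5461
    outer loop
      vertex 17.8 18.0 0.0
      vertex 12.0 20.9 0.0
      vertex 10.5 10.5 15.3
    endloop
  endfacet
  facet normal -0.1418 0.8251 0.5469
    outer loop
      vertex 12.0 20.9 0.0
      vertex 5.6 19.8 0.0
      vertex 10.5 10.5 15.3
    endloop
  endfacet
  facet normal -0.6051 0.5794 0.5460
    outer loop
      vertex 5.6 19.8 0.0
      vertex 1.1 15.1 0.0
      vertex 10.5 10.5 15.3
    endloop
  endfacet
  facet normal -0.8302 0.1167 0.5451
    outer loop
      vertex 1.1 15.1 0.0
      vertex 0.2 8.7 0.0
      vertex 10.5 10.5 15.3
    endloop
  endfacet
  facet normal -0.7418 -0.3904 0.5453
    outer loop
      vertex 0.2 8.7 0.0
      vertex 3.2 3.0 0.0
      vertex 10.5 10.5 15.3
    endloop
  endfacet
  facet normal -0.3747 -0.7493 0.5461
    outer loop
      vertex 3.2 3.0 0.0
      vertex 9.0 0.1 0.0
      vertex 10.5 10.5 15.3
    endloop
  endfacet
  facet normal 0.1418 -0.8251 0.5469
    outer loop
      vertex 9.0 0.1 0.0
      vertex 15.4 1.2 0.0
      vertex 10.5 10.5 15.3
    endloop
  endfacet
  facet normal 0.6051 -0.5794 0.5460
    outer loop
      vertex 15.4 1.2 0.0
      vertex 19.9 5.9 0.0
      vertex 10.5 10.5 15.3
    endloop
  endfacet
  facet normal 0.8302 -0.1167 0.5451
    outer loop
      vertex 19.9 5.9 0.0
      vertex 20.8 12.3 0.0
      vertex 10.5 10.5 15.3
    endloop
  endfacet
endsolid part

The G0 Z moves step by Δz≈2.6 mm. The G1 loops shrink linearly with z, so the solid tapers from its base footprint up to z≈15.3. Closing with a flat bottom cap and the tapered top and triangulating gives 18 facets — a regular 10-sided pyramid, base circumscribed radius ≈ 10.5 mm, apex at z ≈ 15.3 mm.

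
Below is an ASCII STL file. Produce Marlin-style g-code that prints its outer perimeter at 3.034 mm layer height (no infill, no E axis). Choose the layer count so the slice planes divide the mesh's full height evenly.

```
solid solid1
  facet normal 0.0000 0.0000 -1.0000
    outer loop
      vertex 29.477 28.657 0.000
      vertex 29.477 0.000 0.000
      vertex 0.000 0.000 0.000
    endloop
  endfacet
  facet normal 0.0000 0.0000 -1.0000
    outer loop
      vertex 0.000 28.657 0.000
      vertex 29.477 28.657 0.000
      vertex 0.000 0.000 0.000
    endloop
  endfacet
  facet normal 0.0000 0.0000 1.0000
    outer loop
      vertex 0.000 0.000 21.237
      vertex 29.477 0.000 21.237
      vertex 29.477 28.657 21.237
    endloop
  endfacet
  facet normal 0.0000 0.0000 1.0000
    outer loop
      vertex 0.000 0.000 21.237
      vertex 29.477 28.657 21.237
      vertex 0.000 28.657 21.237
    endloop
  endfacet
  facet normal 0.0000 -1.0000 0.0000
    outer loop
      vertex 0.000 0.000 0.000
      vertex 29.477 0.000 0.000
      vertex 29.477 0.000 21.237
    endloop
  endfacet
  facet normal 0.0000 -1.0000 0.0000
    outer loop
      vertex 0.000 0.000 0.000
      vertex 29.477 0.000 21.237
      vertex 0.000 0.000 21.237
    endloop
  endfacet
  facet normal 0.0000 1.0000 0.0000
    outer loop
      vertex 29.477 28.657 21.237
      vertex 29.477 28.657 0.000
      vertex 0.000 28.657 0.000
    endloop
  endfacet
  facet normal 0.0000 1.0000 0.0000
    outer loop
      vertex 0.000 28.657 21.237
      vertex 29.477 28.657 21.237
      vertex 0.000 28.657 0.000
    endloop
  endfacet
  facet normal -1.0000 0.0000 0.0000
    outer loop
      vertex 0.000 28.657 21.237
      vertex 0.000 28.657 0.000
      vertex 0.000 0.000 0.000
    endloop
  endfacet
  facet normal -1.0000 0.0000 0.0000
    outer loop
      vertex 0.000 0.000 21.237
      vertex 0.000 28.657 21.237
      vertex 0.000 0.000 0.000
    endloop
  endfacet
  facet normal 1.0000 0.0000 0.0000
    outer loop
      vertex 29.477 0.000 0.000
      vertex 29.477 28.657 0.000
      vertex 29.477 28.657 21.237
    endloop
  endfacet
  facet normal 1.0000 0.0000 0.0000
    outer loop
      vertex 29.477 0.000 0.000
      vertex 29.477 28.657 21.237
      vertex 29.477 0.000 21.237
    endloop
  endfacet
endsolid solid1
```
; perimeter-only toolpath
G21 ; units = mm
G90 ; absolute positioning
G28 ; home
; layer 1
G0 Z3.034
G0 X0.000 Y0.000
G1 X29.477 Y0.000
G1 X29.477 Y28.657
G1 X0.000 Y28.657
G1 X0.000 Y0.000
; layer 2
G0 Z6.068
G0 X0.000 Y0.000
G1 X29.477 Y0.000
G1 X29.477 Y28.657
G1 X0.000 Y28.657
G1 X0.000 Y0.000
; layer 3
G0 Z9.102
G0 X0.000 Y0.000
G1 X29.477 Y0.000
G1 X29.477 Y28.657
G1 X0.000 Y28.657
G1 X0.000 Y0.000
; layer 4
G0 Z12.135
G0 X0.000 Y0.000
G1 X29.477 Y0.000
G1 X29.477 Y28.657
G1 X0.000 Y28.657
G1 X0.000 Y0.000
; layer 5
G0 Z15.169
G0 X0.000 Y0.000
G1 X29.477 Y0.000
G1 X29.477 Y28.657
G1 X0.000 Y28.657
G1 X0.000 Y0.000
; layer 6
G0 Z18.203
G0 X0.000 Y0.000
G1 X29.477 Y0.000
G1 X29.477 Y28.657
G1 X0.000 Y28.657
G1 X0.000 Y0.000
; layer 7
G0 Z21.237
G0 X0.000 Y0.000
G1 X29.477 Y0.000
G1 X29.477 Y28.657
G1 X0.000 Y28.657
G1 X0.000 Y0.000
M2 ; end

The solid is a rectangular box, roughly 29.5 × 28.7 mm footprint and 21.2 mm tall. Slicing at Δz = 3.034 mm — 7 equal slices spanning the solid's height, so layer i sits at z = i·h/7 — gives 7 non-empty perimeters. Each is a 4-segment closed polygon; G0 lifts to the layer z and rapids to the start vertex, then G1 traces the edges.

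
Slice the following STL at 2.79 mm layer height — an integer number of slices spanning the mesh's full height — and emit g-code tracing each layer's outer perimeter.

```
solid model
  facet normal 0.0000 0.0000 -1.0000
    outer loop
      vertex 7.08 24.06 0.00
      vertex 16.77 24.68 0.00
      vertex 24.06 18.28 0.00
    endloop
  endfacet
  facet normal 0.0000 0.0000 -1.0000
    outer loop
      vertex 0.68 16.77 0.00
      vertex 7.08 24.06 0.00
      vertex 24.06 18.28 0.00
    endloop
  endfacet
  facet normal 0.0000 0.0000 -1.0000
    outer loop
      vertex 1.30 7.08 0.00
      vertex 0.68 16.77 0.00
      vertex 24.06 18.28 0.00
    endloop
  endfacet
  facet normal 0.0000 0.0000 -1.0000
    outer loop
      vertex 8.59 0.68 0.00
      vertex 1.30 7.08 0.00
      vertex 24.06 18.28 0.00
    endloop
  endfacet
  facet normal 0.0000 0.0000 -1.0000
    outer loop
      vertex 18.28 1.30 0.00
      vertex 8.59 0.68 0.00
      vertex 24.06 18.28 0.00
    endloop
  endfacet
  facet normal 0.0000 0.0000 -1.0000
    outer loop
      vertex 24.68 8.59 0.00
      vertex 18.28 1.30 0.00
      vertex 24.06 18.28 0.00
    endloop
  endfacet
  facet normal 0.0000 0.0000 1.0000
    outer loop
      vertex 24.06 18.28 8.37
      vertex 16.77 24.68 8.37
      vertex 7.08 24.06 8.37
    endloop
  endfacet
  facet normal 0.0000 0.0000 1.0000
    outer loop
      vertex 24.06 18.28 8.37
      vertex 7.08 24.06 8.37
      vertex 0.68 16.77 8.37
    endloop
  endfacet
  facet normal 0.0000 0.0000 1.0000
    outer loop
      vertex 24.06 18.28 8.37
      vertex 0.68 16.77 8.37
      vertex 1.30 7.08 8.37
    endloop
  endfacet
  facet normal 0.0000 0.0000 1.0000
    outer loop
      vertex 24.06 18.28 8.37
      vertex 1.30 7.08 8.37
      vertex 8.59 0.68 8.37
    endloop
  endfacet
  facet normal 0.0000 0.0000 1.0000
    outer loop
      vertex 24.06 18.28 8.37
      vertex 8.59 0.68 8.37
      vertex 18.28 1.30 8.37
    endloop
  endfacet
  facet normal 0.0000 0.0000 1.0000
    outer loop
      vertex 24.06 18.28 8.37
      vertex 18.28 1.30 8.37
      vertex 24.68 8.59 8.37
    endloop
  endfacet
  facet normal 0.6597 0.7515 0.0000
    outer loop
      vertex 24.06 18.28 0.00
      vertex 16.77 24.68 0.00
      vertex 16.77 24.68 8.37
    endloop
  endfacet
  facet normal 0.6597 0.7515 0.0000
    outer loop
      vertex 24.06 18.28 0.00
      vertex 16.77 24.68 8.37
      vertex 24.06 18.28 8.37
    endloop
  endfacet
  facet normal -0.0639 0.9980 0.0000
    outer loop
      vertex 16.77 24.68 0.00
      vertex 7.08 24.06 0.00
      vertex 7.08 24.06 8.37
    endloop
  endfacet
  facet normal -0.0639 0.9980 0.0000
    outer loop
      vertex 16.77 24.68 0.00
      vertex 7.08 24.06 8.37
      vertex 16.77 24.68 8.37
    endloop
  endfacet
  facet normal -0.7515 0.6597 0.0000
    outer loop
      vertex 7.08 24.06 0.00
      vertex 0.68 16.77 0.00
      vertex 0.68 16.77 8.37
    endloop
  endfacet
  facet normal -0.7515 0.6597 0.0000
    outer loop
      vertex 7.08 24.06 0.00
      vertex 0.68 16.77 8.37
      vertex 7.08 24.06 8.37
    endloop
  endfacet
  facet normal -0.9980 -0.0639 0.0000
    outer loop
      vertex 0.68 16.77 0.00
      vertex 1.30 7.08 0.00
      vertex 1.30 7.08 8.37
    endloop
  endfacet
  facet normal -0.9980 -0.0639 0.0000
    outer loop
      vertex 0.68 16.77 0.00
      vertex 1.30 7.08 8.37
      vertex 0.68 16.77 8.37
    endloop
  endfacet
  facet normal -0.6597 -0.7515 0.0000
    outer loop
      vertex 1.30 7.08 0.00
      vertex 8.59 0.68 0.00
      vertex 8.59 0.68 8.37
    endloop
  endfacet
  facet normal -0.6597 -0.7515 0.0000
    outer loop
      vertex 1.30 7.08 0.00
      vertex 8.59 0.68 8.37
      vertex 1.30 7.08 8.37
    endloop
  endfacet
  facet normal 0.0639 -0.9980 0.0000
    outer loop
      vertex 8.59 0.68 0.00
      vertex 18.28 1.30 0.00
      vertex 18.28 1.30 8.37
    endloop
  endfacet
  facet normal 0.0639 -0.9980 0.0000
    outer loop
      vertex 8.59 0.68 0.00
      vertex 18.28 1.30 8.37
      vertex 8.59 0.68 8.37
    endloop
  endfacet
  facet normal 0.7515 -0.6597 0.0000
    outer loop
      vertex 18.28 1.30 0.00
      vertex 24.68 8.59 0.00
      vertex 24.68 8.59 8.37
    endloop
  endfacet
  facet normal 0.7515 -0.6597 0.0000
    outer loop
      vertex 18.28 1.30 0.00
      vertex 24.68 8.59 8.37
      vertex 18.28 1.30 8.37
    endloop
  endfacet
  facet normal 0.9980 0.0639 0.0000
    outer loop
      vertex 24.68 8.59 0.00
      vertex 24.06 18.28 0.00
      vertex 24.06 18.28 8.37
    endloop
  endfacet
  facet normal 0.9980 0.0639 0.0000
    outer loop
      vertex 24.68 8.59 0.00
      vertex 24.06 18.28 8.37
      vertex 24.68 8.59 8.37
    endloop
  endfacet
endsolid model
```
; perimeter-only toolpath
G21 ; units = mm
G90 ; absolute positioning
G28 ; home
; layer 1
G0 Z2.79
G0 X24.06 Y18.28
G1 X16.77 Y24.68
G1 X7.08 Y24.06
G1 X0.68 Y16.77
G1 X1.30 Y7.08
G1 X8.59 Y0.68
G1 X18.28 Y1.30
G1 X24.68 Y8.59
G1 X24.06 Y18.28
; layer 2
G0 Z5.58
G0 X24.06 Y18.28
G1 X16.77 Y24.68
G1 X7.08 Y24.06
G1 X0.68 Y16.77
G1 X1.30 Y7.08
G1 X8.59 Y0.68
G1 X18.28 Y1.30
G1 X24.68 Y8.59
G1 X24.06 Y18.28
; layer 3
G0 Z8.37
G0 X24.06 Y18.28
G1 X16.77 Y24.68
G1 X7.08 Y24.06
G1 X0.68 Y16.77
G1 X1.30 Y7.08
G1 X8.59 Y0.68
G1 X18.28 Y1.30
G1 X24.68 Y8.59
G1 X24.06 Y18.28
M2 ; end

The solid is a regular 8-sided prism (a cylinder approximated with 8 flat sides), circumscribed radius ≈ 12.7 mm, height ≈ 8.37 mm. Slicing at Δz = 2.79 mm — 3 equal slices spanning the solid's height, so layer i sits at z = i·h/3 — gives 3 non-empty perimeters. Each is a 8-segment closed polygon; G0 lifts to the layer z and rapids to the start vertex, then G1 traces the edges.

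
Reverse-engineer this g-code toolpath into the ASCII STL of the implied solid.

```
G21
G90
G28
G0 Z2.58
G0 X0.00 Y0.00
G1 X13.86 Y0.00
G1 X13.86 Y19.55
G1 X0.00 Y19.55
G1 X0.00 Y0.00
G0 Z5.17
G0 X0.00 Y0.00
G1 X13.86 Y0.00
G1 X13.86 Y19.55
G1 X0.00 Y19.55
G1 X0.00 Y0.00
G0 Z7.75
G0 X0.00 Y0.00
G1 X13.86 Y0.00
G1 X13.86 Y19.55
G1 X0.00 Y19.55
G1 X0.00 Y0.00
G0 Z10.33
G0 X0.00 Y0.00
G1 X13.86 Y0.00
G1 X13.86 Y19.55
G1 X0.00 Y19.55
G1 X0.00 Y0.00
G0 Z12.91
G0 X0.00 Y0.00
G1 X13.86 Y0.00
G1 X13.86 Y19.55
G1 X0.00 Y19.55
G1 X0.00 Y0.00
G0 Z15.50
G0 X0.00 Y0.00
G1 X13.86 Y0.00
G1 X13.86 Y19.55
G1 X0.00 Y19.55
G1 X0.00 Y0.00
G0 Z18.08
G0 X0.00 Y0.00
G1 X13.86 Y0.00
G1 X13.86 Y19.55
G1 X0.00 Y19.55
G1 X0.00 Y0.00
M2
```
solid part
  facet normal 0.0000 0.0000 -1.0000
    outer loop
      vertex 13.86 19.55 0.00
      vertex 13.86 0.00 0.00
      vertex 0.00 0.00 0.00
    endloop
  endfacet
  facet normal 0.0000 0.0000 -1.0000
    outer loop
      vertex 0.00 19.55 0.00
      vertex 13.86 19.55 0.00
      vertex 0.00 0.00 0.00
    endloop
  endfacet
  facet normal 0.0000 0.0000 1.0000
    outer loop
      vertex 0.00 0.00 18.08
      vertex 13.86 0.00 18.08
      vertex 13.86 19.55 18.08
    endloop
  endfacet
  facet normal 0.0000 0.0000 1.0000
    outer loop
      vertex 0.00 0.00 18.08
      vertex 13.86 19.55 18.08
      vertex 0.00 19.55 18.08
    endloop
  endfacet
  facet normal 0.0000 -1.0000 0.0000
    outer loop
      vertex 0.00 0.00 0.00
      vertex 13.86 0.00 0.00
      vertex 13.86 0.00 18.08
    endloop
  endfacet
  facet normal 0.0000 -1.0000 0.0000
    outer loop
      vertex 0.00 0.00 0.00
      vertex 13.86 0.00 18.08
      vertex 0.00 0.00 18.08
    endloop
  endfacet
  facet normal 0.0000 1.0000 0.0000
    outer loop
      vertex 13.86 19.55 18.08
      vertex 13.86 19.55 0.00
      vertex 0.00 19.55 0.00
    endloop
  endfacet
  facet normal 0.0000 1.0000 0.0000
    outer loop
      vertex 0.00 19.55 18.08
      vertex 13.86 19.55 18.08
      vertex 0.00 19.55 0.00
    endloop
  endfacet
  facet normal -1.0000 0.0000 0.0000
    outer loop
      vertex 0.00 19.55 18.08
      vertex 0.00 19.55 0.00
      vertex 0.00 0.00 0.00
    endloop
  endfacet
  facet normal -1.0000 0.0000 0.0000
    outer loop
      vertex 0.00 0.00 18.08
      vertex 0.00 19.55 18.08
      vertex 0.00 0.00 0.00
    endloop
  endfacet
  facet normal 1.0000 0.0000 0.0000
    outer loop
      vertex 13.86 0.00 0.00
      vertex 13.86 19.55 0.00
      vertex 13.86 19.55 18.08
    endloop
  endfacet
  facet normal 1.0000 0.0000 0.0000
    outer loop
      vertex 13.86 0.00 0.00
      vertex 13.86 19.55 18.08
      vertex 13.86 0.00 18.08
    endloop
  endfacet
endsolid part

The G0 Z moves step by Δz≈2.58 mm. Every layer's G1 loop is the same polygon, so the solid is a straight extrusion of it from z=0 to z≈18.1. Closing with flat bottom and top caps and triangulating gives 12 facets — a rectangular box, roughly 13.9 × 19.6 mm footprint and 18.1 mm tall.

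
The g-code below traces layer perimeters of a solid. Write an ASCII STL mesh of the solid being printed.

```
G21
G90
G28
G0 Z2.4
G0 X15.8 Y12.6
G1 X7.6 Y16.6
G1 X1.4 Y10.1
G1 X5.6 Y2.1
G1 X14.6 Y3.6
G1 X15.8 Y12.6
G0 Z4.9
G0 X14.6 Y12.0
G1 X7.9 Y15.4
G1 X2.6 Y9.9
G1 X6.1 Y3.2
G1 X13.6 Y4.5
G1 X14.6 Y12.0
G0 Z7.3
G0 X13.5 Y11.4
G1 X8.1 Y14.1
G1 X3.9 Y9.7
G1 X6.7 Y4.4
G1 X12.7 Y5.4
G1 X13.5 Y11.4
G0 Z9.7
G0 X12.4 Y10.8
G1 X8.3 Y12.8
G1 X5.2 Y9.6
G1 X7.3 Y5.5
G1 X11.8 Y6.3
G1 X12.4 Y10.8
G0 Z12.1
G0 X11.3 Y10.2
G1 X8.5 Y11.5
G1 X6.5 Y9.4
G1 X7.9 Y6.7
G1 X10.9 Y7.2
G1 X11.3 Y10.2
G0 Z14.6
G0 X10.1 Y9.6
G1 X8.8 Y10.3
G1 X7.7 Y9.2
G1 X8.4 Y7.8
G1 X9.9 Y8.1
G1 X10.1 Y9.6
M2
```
solid part
  facet normal 0.0000 0.0000 -1.0000
    outer loop
      vertex 0.1 10.3 0.0
      vertex 7.4 17.9 0.0
      vertex 16.9 13.2 0.0
    endloop
  endfacet
  facet normal 0.0000 0.0000 -1.0000
    outer loop
      vertex 5.0 0.9 0.0
      vertex 0.1 10.3 0.0
      vertex 16.9 13.2 0.0
    endloop
  endfacet
  facet normal 0.0000 0.0000 -1.0000
    outer loop
      vertex 15.5 2.7 0.0
      vertex 5.0 0.9 0.0
      vertex 16.9 13.2 0.0
    endloop
  endfacet
  facet normal 0.4077 0.8242 0.3931
    outer loop
      vertex 16.9 13.2 0.0
      vertex 7.4 17.9 0.0
      vertex 9.0 9.0 17.0
    endloop
  endfacet
  facet normal -0.6624 0.6363 0.3954
    outer loop
      vertex 7.4 17.9 0.0
      vertex 0.1 10.3 0.0
      vertex 9.0 9.0 17.0
    endloop
  endfacet
  facet normal -0.8150 -0.4248 0.3942
    outer loop
      vertex 0.1 10.3 0.0
      vertex 5.0 0.9 0.0
      vertex 9.0 9.0 17.0
    endloop
  endfacet
  facet normal 0.1552 -0.9055 0.3949
    outer loop
      vertex 5.0 0.9 0.0
      vertex 15.5 2.7 0.0
      vertex 9.0 9.0 17.0
    endloop
  endfacet
  facet normal 0.9113 -0.1215 0.3935
    outer loop
      vertex 15.5 2.7 0.0
      vertex 16.9 13.2 0.0
      vertex 9.0 9.0 17.0
    endloop
  endfacet
endsolid part

The G0 Z moves step by Δz≈2.4 mm. The G1 loops shrink linearly with z, so the solid tapers from its base footprint up to z≈17. Closing with a flat bottom cap and the tapered top and triangulating gives 8 facets — a regular 5-sided pyramid, base circumscribed radius ≈ 9 mm, apex at z ≈ 17 mm.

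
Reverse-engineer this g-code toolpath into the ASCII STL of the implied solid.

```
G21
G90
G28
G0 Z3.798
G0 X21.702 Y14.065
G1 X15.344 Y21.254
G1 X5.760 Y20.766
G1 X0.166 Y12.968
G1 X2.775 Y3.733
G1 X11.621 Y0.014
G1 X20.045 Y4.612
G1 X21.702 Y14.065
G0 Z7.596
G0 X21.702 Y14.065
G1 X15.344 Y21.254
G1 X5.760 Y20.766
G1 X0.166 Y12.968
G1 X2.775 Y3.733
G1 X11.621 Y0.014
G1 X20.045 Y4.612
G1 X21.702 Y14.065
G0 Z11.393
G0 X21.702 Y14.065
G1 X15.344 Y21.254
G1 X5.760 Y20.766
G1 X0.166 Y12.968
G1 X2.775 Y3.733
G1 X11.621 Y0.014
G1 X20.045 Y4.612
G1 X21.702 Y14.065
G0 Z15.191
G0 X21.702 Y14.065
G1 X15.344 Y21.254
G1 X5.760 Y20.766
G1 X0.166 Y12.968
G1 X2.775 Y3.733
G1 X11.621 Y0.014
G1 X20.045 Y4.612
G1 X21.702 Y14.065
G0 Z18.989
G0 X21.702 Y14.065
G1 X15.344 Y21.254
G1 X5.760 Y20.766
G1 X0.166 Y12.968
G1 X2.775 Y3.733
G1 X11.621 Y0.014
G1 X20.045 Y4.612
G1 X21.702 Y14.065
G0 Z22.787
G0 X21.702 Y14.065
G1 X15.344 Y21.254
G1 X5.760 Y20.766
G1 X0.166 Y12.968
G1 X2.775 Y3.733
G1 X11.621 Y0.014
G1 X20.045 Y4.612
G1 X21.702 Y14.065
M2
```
solid part
  facet normal 0.0000 0.0000 -1.0000
    outer loop
      vertex 5.760 20.766 0.000
      vertex 15.344 21.254 0.000
      vertex 21.702 14.065 0.000
    endloop
  endfacet
  facet normal 0.0000 0.0000 -1.0000
    outer loop
      vertex 0.166 12.968 0.000
      vertex 5.760 20.766 0.000
      vertex 21.702 14.065 0.000
    endloop
  endfacet
  facet normal 0.0000 0.0000 -1.0000
    outer loop
      vertex 2.775 3.733 0.000
      vertex 0.166 12.968 0.000
      vertex 21.702 14.065 0.000
    endloop
  endfacet
  facet normal 0.0000 0.0000 -1.0000
    outer loop
      vertex 11.621 0.014 0.000
      vertex 2.775 3.733 0.000
      vertex 21.702 14.065 0.000
    endloop
  endfacet
  facet normal 0.0000 0.0000 -1.0000
    outer loop
      vertex 20.045 4.612 0.000
      vertex 11.621 0.014 0.000
      vertex 21.702 14.065 0.000
    endloop
  endfacet
  facet normal 0.0000 0.0000 1.0000
    outer loop
      vertex 21.702 14.065 22.787
      vertex 15.344 21.254 22.787
      vertex 5.760 20.766 22.787
    endloop
  endfacet
  facet normal 0.0000 0.0000 1.0000
    outer loop
      vertex 21.702 14.065 22.787
      vertex 5.760 20.766 22.787
      vertex 0.166 12.968 22.787
    endloop
  endfacet
  facet normal 0.0000 0.0000 1.0000
    outer loop
      vertex 21.702 14.065 22.787
      vertex 0.166 12.968 22.787
      vertex 2.775 3.733 22.787
    endloop
  endfacet
  facet normal 0.0000 0.0000 1.0000
    outer loop
      vertex 21.702 14.065 22.787
      vertex 2.775 3.733 22.787
      vertex 11.621 0.014 22.787
    endloop
  endfacet
  facet normal 0.0000 0.0000 1.0000
    outer loop
      vertex 21.702 14.065 22.787
      vertex 11.621 0.014 22.787
      vertex 20.045 4.612 22.787
    endloop
  endfacet
  facet normal 0.7491 0.6625 0.0000
    outer loop
      vertex 21.702 14.065 0.000
      vertex 15.344 21.254 0.000
      vertex 15.344 21.254 22.787
    endloop
  endfacet
  facet normal 0.7491 0.6625 0.0000
    outer loop
      vertex 21.702 14.065 0.000
      vertex 15.344 21.254 22.787
      vertex 21.702 14.065 22.787
    endloop
  endfacet
  facet normal -0.0509 0.9987 0.0000
    outer loop
      vertex 15.344 21.254 0.000
      vertex 5.760 20.766 0.000
      vertex 5.760 20.766 22.787
    endloop
  endfacet
  facet normal -0.0509 0.9987 0.0000
    outer loop
      vertex 15.344 21.254 0.000
      vertex 5.760 20.766 22.787
      vertex 15.344 21.254 22.787
    endloop
  endfacet
  facet normal -0.8125 0.5829 0.0000
    outer loop
      vertex 5.760 20.766 0.000
      vertex 0.166 12.968 0.000
      vertex 0.166 12.968 22.787
    endloop
  endfacet
  facet normal -0.8125 0.5829 0.0000
    outer loop
      vertex 5.760 20.766 0.000
      vertex 0.166 12.968 22.787
      vertex 5.760 20.766 22.787
    endloop
  endfacet
  facet normal -0.9623 -0.2719 0.0000
    outer loop
      vertex 0.166 12.968 0.000
      vertex 2.775 3.733 0.000
      vertex 2.775 3.733 22.787
    endloop
  endfacet
  facet normal -0.9623 -0.2719 0.0000
    outer loop
      vertex 0.166 12.968 0.000
      vertex 2.775 3.733 22.787
      vertex 0.166 12.968 22.787
    endloop
  endfacet
  facet normal -0.3876 -0.9218 0.0000
    outer loop
      vertex 2.775 3.733 0.000
      vertex 11.621 0.014 0.000
      vertex 11.621 0.014 22.787
    endloop
  endfacet
  facet normal -0.3876 -0.9218 0.0000
    outer loop
      vertex 2.775 3.733 0.000
      vertex 11.621 0.014 22.787
      vertex 2.775 3.733 22.787
    endloop
  endfacet
  facet normal 0.4791 -0.8778 0.0000
    outer loop
      vertex 11.621 0.014 0.000
      vertex 20.045 4.612 0.000
      vertex 20.045 4.612 22.787
    endloop
  endfacet
  facet normal 0.4791 -0.8778 0.0000
    outer loop
      vertex 11.621 0.014 0.000
      vertex 20.045 4.612 22.787
      vertex 11.621 0.014 22.787
    endloop
  endfacet
  facet normal 0.9850 -0.1727 0.0000
    outer loop
      vertex 20.045 4.612 0.000
      vertex 21.702 14.065 0.000
      vertex 21.702 14.065 22.787
    endloop
  endfacet
  facet normal 0.9850 -0.1727 0.0000
    outer loop
      vertex 20.045 4.612 0.000
      vertex 21.702 14.065 22.787
      vertex 20.045 4.612 22.787
    endloop
  endfacet
endsolid part

The G0 Z moves step by Δz≈3.798 mm. Every layer's G1 loop is the same polygon, so the solid is a straight extrusion of it from z=0 to z≈22.8. Closing with flat bottom and top caps and triangulating gives 24 facets — a regular 7-sided prism (a cylinder approximated with 7 flat sides), circumscribed radius ≈ 11.1 mm, height ≈ 22.8 mm.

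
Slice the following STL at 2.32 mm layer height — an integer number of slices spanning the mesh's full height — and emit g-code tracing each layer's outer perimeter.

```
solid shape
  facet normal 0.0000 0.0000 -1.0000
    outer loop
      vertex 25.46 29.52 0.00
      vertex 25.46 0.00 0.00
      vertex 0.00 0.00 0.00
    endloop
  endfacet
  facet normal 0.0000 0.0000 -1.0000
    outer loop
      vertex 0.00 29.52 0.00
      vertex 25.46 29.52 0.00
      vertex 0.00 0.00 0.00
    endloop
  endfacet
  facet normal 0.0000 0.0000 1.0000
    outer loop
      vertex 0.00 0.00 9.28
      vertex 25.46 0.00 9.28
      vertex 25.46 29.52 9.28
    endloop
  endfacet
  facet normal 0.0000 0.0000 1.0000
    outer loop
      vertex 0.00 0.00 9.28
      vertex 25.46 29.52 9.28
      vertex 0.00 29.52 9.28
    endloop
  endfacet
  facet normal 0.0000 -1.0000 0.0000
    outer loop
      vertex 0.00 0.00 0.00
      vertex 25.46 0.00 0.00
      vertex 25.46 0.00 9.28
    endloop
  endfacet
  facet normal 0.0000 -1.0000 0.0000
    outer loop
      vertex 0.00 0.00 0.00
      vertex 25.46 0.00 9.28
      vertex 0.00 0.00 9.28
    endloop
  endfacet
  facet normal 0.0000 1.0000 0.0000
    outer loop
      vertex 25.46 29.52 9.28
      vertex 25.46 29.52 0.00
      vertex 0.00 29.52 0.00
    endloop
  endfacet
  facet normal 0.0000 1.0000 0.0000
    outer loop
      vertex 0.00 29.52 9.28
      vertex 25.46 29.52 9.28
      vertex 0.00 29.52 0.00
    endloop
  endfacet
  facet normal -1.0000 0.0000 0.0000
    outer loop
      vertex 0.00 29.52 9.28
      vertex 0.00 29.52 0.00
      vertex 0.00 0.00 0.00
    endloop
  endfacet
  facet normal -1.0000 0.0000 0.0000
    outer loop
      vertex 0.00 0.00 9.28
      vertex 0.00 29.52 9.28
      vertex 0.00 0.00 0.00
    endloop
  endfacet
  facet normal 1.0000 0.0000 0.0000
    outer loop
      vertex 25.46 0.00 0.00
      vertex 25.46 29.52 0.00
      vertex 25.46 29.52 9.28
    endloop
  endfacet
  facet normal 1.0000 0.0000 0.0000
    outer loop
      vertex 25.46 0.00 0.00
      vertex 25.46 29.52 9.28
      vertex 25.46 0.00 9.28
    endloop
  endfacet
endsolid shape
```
; perimeter-only toolpath
G21 ; units = mm
G90 ; absolute positioning
G28 ; home
; layer 1
G0 Z2.32
G0 X0.00 Y0.00
G1 X25.46 Y0.00
G1 X25.46 Y29.52
G1 X0.00 Y29.52
G1 X0.00 Y0.00
; layer 2
G0 Z4.64
G0 X0.00 Y0.00
G1 X25.46 Y0.00
G1 X25.46 Y29.52
G1 X0.00 Y29.52
G1 X0.00 Y0.00
; layer 3
G0 Z6.96
G0 X0.00 Y0.00
G1 X25.46 Y0.00
G1 X25.46 Y29.52
G1 X0.00 Y29.52
G1 X0.00 Y0.00
; layer 4
G0 Z9.28
G0 X0.00 Y0.00
G1 X25.46 Y0.00
G1 X25.46 Y29.52
G1 X0.00 Y29.52
G1 X0.00 Y0.00
M2 ; end

The solid is a rectangular box, roughly 25.5 × 29.5 mm footprint and 9.28 mm tall. Slicing at Δz = 2.32 mm — 4 equal slices spanning the solid's height, so layer i sits at z = i·h/4 — gives 4 non-empty perimeters. Each is a 4-segment closed polygon; G0 lifts to the layer z and rapids to the start vertex, then G1 traces the edges.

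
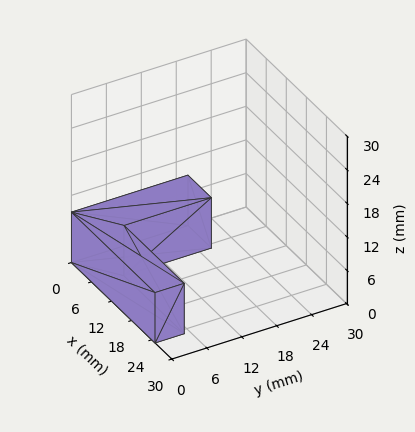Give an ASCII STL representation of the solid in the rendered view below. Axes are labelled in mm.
Reading the render: the shape is an L-shaped prism: outer 25 × 20 mm, arm thicknesses ≈ 5 mm (horizontal) and 7 mm (vertical), extruded 9 mm in z (dimensions read to the nearest mm from the axis ticks). For the STL, each face is triangulated and given an outward normal.

solid part
  facet normal 0.0000 0.0000 -1.0000
    outer loop
      vertex 25.00 5.00 0.00
      vertex 25.00 0.00 0.00
      vertex 0.00 0.00 0.00
    endloop
  endfacet
  facet normal 0.0000 0.0000 -1.0000
    outer loop
      vertex 7.00 5.00 0.00
      vertex 25.00 5.00 0.00
      vertex 0.00 0.00 0.00
    endloop
  endfacet
  facet normal 0.0000 0.0000 -1.0000
    outer loop
      vertex 7.00 20.00 0.00
      vertex 7.00 5.00 0.00
      vertex 0.00 0.00 0.00
    endloop
  endfacet
  facet normal 0.0000 0.0000 -1.0000
    outer loop
      vertex 0.00 20.00 0.00
      vertex 7.00 20.00 0.00
      vertex 0.00 0.00 0.00
    endloop
  endfacet
  facet normal 0.0000 0.0000 1.0000
    outer loop
      vertex 0.00 0.00 9.00
      vertex 25.00 0.00 9.00
      vertex 25.00 5.00 9.00
    endloop
  endfacet
  facet normal 0.0000 0.0000 1.0000
    outer loop
      vertex 0.00 0.00 9.00
      vertex 25.00 5.00 9.00
      vertex 7.00 5.00 9.00
    endloop
  endfacet
  facet normal 0.0000 0.0000 1.0000
    outer loop
      vertex 0.00 0.00 9.00
      vertex 7.00 5.00 9.00
      vertex 7.00 20.00 9.00
    endloop
  endfacet
  facet normal 0.0000 0.0000 1.0000
    outer loop
      vertex 0.00 0.00 9.00
      vertex 7.00 20.00 9.00
      vertex 0.00 20.00 9.00
    endloop
  endfacet
  facet normal 0.0000 -1.0000 0.0000
    outer loop
      vertex 0.00 0.00 0.00
      vertex 25.00 0.00 0.00
      vertex 25.00 0.00 9.00
    endloop
  endfacet
  facet normal 0.0000 -1.0000 0.0000
    outer loop
      vertex 0.00 0.00 0.00
      vertex 25.00 0.00 9.00
      vertex 0.00 0.00 9.00
    endloop
  endfacet
  facet normal 1.0000 0.0000 0.0000
    outer loop
      vertex 25.00 0.00 0.00
      vertex 25.00 5.00 0.00
      vertex 25.00 5.00 9.00
    endloop
  endfacet
  facet normal 1.0000 0.0000 0.0000
    outer loop
      vertex 25.00 0.00 0.00
      vertex 25.00 5.00 9.00
      vertex 25.00 0.00 9.00
    endloop
  endfacet
  facet normal 0.0000 1.0000 0.0000
    outer loop
      vertex 25.00 5.00 0.00
      vertex 7.00 5.00 0.00
      vertex 7.00 5.00 9.00
    endloop
  endfacet
  facet normal 0.0000 1.0000 0.0000
    outer loop
      vertex 25.00 5.00 0.00
      vertex 7.00 5.00 9.00
      vertex 25.00 5.00 9.00
    endloop
  endfacet
  facet normal 1.0000 0.0000 0.0000
    outer loop
      vertex 7.00 5.00 0.00
      vertex 7.00 20.00 0.00
      vertex 7.00 20.00 9.00
    endloop
  endfacet
  facet normal 1.0000 0.0000 0.0000
    outer loop
      vertex 7.00 5.00 0.00
      vertex 7.00 20.00 9.00
      vertex 7.00 5.00 9.00
    endloop
  endfacet
  facet normal 0.0000 1.0000 0.0000
    outer loop
      vertex 7.00 20.00 0.00
      vertex 0.00 20.00 0.00
      vertex 0.00 20.00 9.00
    endloop
  endfacet
  facet normal 0.0000 1.0000 0.0000
    outer loop
      vertex 7.00 20.00 0.00
      vertex 0.00 20.00 9.00
      vertex 7.00 20.00 9.00
    endloop
  endfacet
  facet normal -1.0000 0.0000 0.0000
    outer loop
      vertex 0.00 20.00 0.00
      vertex 0.00 0.00 0.00
      vertex 0.00 0.00 9.00
    endloop
  endfacet
  facet normal -1.0000 0.0000 0.0000
    outer loop
      vertex 0.00 20.00 0.00
      vertex 0.00 0.00 9.00
      vertex 0.00 20.00 9.00
    endloop
  endfacet
endsolid part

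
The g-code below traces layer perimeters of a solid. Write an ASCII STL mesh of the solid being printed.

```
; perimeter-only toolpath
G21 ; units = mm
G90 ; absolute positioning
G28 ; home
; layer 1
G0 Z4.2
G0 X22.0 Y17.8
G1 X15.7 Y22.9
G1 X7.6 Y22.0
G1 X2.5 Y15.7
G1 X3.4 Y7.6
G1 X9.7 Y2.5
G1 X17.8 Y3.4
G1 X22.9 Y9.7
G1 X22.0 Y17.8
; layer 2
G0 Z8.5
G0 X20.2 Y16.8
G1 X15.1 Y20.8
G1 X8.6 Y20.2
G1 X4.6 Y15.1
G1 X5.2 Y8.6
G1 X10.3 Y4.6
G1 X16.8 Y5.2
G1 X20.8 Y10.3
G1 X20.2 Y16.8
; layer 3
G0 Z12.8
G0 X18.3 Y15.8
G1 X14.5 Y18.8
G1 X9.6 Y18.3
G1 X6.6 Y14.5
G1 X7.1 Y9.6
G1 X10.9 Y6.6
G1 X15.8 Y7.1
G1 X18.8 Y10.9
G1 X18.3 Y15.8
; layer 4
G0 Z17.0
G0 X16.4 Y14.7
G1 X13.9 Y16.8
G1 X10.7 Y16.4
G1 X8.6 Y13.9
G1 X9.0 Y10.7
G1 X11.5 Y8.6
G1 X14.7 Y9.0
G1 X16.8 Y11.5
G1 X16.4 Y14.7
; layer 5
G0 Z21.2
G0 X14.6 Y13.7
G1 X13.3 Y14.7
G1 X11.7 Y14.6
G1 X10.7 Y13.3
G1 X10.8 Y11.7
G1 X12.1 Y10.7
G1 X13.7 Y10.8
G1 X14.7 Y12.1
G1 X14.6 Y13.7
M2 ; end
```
solid part
  facet normal 0.0000 0.0000 -1.0000
    outer loop
      vertex 6.6 23.9 0.0
      vertex 16.3 24.9 0.0
      vertex 23.9 18.8 0.0
    endloop
  endfacet
  facet normal 0.0000 0.0000 -1.0000
    outer loop
      vertex 0.5 16.3 0.0
      vertex 6.6 23.9 0.0
      vertex 23.9 18.8 0.0
    endloop
  endfacet
  facet normal 0.0000 0.0000 -1.0000
    outer loop
      vertex 1.5 6.6 0.0
      vertex 0.5 16.3 0.0
      vertex 23.9 18.8 0.0
    endloop
  endfacet
  facet normal 0.0000 0.0000 -1.0000
    outer loop
      vertex 9.1 0.5 0.0
      vertex 1.5 6.6 0.0
      vertex 23.9 18.8 0.0
    endloop
  endfacet
  facet normal 0.0000 0.0000 -1.0000
    outer loop
      vertex 18.8 1.5 0.0
      vertex 9.1 0.5 0.0
      vertex 23.9 18.8 0.0
    endloop
  endfacet
  facet normal 0.0000 0.0000 -1.0000
    outer loop
      vertex 24.9 9.1 0.0
      vertex 18.8 1.5 0.0
      vertex 23.9 18.8 0.0
    endloop
  endfacet
  facet normal 0.5683 0.7081 0.4190
    outer loop
      vertex 23.9 18.8 0.0
      vertex 16.3 24.9 0.0
      vertex 12.7 12.7 25.5
    endloop
  endfacet
  facet normal -0.0931 0.9032 0.4190
    outer loop
      vertex 16.3 24.9 0.0
      vertex 6.6 23.9 0.0
      vertex 12.7 12.7 25.5
    endloop
  endfacet
  facet normal -0.7081 0.5683 0.4190
    outer loop
      vertex 6.6 23.9 0.0
      vertex 0.5 16.3 0.0
      vertex 12.7 12.7 25.5
    endloop
  endfacet
  facet normal -0.9032 -0.0931 0.4190
    outer loop
      vertex 0.5 16.3 0.0
      vertex 1.5 6.6 0.0
      vertex 12.7 12.7 25.5
    endloop
  endfacet
  facet normal -0.5683 -0.7081 0.4190
    outer loop
      vertex 1.5 6.6 0.0
      vertex 9.1 0.5 0.0
      vertex 12.7 12.7 25.5
    endloop
  endfacet
  facet normal 0.0931 -0.9032 0.4190
    outer loop
      vertex 9.1 0.5 0.0
      vertex 18.8 1.5 0.0
      vertex 12.7 12.7 25.5
    endloop
  endfacet
  facet normal 0.7081 -0.5683 0.4190
    outer loop
      vertex 18.8 1.5 0.0
      vertex 24.9 9.1 0.0
      vertex 12.7 12.7 25.5
    endloop
  endfacet
  facet normal 0.9032 0.0931 0.4190
    outer loop
      vertex 24.9 9.1 0.0
      vertex 23.9 18.8 0.0
      vertex 12.7 12.7 25.5
    endloop
  endfacet
endsolid part

The G0 Z moves step by Δz≈4.2 mm. The G1 loops shrink linearly with z, so the solid tapers from its base footprint up to z≈25.5. Closing with a flat bottom cap and the tapered top and triangulating gives 14 facets — a regular 8-sided pyramid, base circumscribed radius ≈ 12.7 mm, apex at z ≈ 25.5 mm.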